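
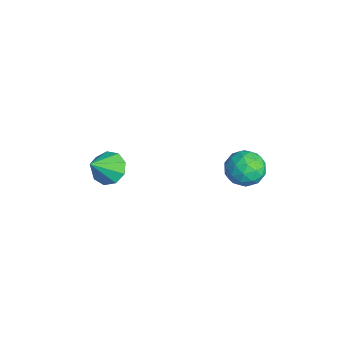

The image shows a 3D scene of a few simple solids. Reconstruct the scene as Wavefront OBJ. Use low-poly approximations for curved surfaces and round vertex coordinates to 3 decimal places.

v -1.159 4.788 0.707
v -0.376 4.474 1.137
v -1.864 3.466 1.023
v -1.081 3.152 1.453
v -1.586 3.852 1.841
v -1.15 4.669 1.646
v -1.09 3.271 0.514
v -0.654 4.088 0.319
v -0.334 3.536 1.018
v -0.641 3.896 1.838
v -1.599 4.044 0.322
v -1.906 4.404 1.142
v -0.706 4.747 0.894
v -1.534 3.193 1.266
v -1.831 3.605 1.494
v -1.371 3.42 1.747
v -1.16 4.862 1.193
v -0.701 4.677 1.446
v -1.412 4.312 1.86
v -1.539 3.263 0.714
v -1.08 3.078 0.967
v -0.869 4.52 0.413
v -0.409 4.335 0.666
v -0.828 3.628 0.3
v -0.221 4.011 1.077
v -0.635 3.234 1.263
v -0.64 3.304 0.711
v -0.384 3.784 0.596
v -0.401 4.222 1.559
v -0.816 3.445 1.745
v -1.112 3.857 1.973
v -0.856 4.337 1.858
v -0.376 3.671 1.489
v -1.424 4.495 0.415
v -1.839 3.718 0.601
v -1.384 3.603 0.302
v -1.128 4.083 0.187
v -1.605 4.706 0.897
v -2.019 3.929 1.083
v -1.856 4.156 1.564
v -1.6 4.636 1.449
v -1.864 4.269 0.671
v -3.796 -1.288 -0.187
v -3.005 -1.153 -0.498
v -3.184 -2.212 0.967
v -3.138 -0.741 -0.098
v -3.579 -0.586 0.259
v -4.121 -0.759 0.408
v -4.511 -1.18 0.278
v -4.566 -1.652 -0.07
v -4.261 -1.953 -0.472
v -3.738 -1.943 -0.742
v -3.242 -1.627 -0.752
f 1 38 17
f 38 12 41
f 17 41 6
f 38 41 17
f 1 17 13
f 17 6 18
f 13 18 2
f 17 18 13
f 1 13 22
f 13 2 23
f 22 23 8
f 13 23 22
f 1 22 34
f 22 8 37
f 34 37 11
f 22 37 34
f 1 34 38
f 34 11 42
f 38 42 12
f 34 42 38
f 2 18 29
f 18 6 32
f 29 32 10
f 18 32 29
f 6 41 19
f 41 12 40
f 19 40 5
f 41 40 19
f 12 42 39
f 42 11 35
f 39 35 3
f 42 35 39
f 11 37 36
f 37 8 24
f 36 24 7
f 37 24 36
f 8 23 28
f 23 2 25
f 28 25 9
f 23 25 28
f 4 30 16
f 30 10 31
f 16 31 5
f 30 31 16
f 4 16 14
f 16 5 15
f 14 15 3
f 16 15 14
f 4 14 21
f 14 3 20
f 21 20 7
f 14 20 21
f 4 21 26
f 21 7 27
f 26 27 9
f 21 27 26
f 4 26 30
f 26 9 33
f 30 33 10
f 26 33 30
f 5 31 19
f 31 10 32
f 19 32 6
f 31 32 19
f 3 15 39
f 15 5 40
f 39 40 12
f 15 40 39
f 7 20 36
f 20 3 35
f 36 35 11
f 20 35 36
f 9 27 28
f 27 7 24
f 28 24 8
f 27 24 28
f 10 33 29
f 33 9 25
f 29 25 2
f 33 25 29
f 44 43 46
f 44 46 45
f 46 43 47
f 46 47 45
f 47 43 48
f 47 48 45
f 48 43 49
f 48 49 45
f 49 43 50
f 49 50 45
f 50 43 51
f 50 51 45
f 51 43 52
f 51 52 45
f 52 43 53
f 52 53 45
f 53 43 44
f 53 44 45



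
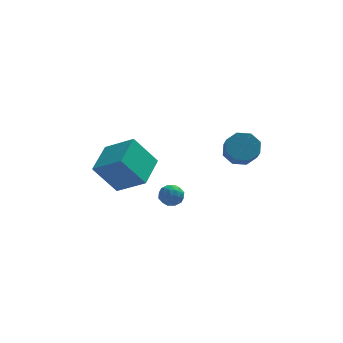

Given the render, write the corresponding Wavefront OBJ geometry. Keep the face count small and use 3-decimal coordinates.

v -1.636 -0.765 -2
v -1.288 -0.764 -2.564
v -2.372 -1.396 -2.456
v -2.024 -1.395 -3.02
v -1.788 -1.708 -2.485
v -1.334 -1.318 -2.203
v -2.326 -0.842 -2.817
v -1.872 -0.452 -2.535
v -1.714 -0.812 -3.068
v -1.382 -1.347 -2.863
v -2.278 -0.813 -2.157
v -1.946 -1.348 -1.952
v -1.397 -0.709 -2.242
v -2.263 -1.451 -2.778
v -2.124 -1.635 -2.464
v -1.919 -1.635 -2.795
v -1.424 -1.034 -2.03
v -1.22 -1.034 -2.361
v -1.514 -1.589 -2.315
v -2.44 -1.126 -2.659
v -2.236 -1.126 -2.99
v -1.741 -0.525 -2.225
v -1.536 -0.525 -2.556
v -2.146 -0.571 -2.705
v -1.443 -0.736 -2.87
v -1.876 -1.108 -3.138
v -2.054 -0.783 -3.018
v -1.787 -0.553 -2.852
v -1.248 -1.051 -2.749
v -1.68 -1.422 -3.017
v -1.542 -1.606 -2.703
v -1.275 -1.376 -2.538
v -1.499 -1.079 -3.046
v -1.98 -0.738 -2.003
v -2.412 -1.109 -2.271
v -2.385 -0.784 -2.482
v -2.118 -0.554 -2.317
v -1.784 -1.052 -1.882
v -2.217 -1.424 -2.15
v -1.873 -1.607 -2.168
v -1.606 -1.377 -2.002
v -2.161 -1.081 -1.974
v -4.378 -0.777 -2.282
v -5.511 -0.813 -0.733
v -3.714 0.924 -1.757
v -4.847 0.888 -0.208
v -3.053 -1.588 -1.332
v -4.186 -1.624 0.217
v -2.389 0.113 -0.807
v -3.522 0.077 0.742
v 1.51 -0.017 -0.212
v 1.932 0.511 0.351
v 1.972 -0.334 1.115
v 1.55 -0.863 0.552
v 1.263 0.542 0.42
v 1.303 -0.303 1.184
v 0.739 0.246 0.119
v 0.778 -0.599 0.883
v 0.666 -0.205 -0.376
v 0.706 -1.05 0.388
v 1.088 -0.546 -0.775
v 1.128 -1.391 -0.011
v 1.757 -0.577 -0.844
v 1.797 -1.422 -0.08
v 2.282 -0.281 -0.543
v 2.321 -1.126 0.221
v 2.354 0.17 -0.048
v 2.394 -0.675 0.716
f 1 38 17
f 38 12 41
f 17 41 6
f 38 41 17
f 1 17 13
f 17 6 18
f 13 18 2
f 17 18 13
f 1 13 22
f 13 2 23
f 22 23 8
f 13 23 22
f 1 22 34
f 22 8 37
f 34 37 11
f 22 37 34
f 1 34 38
f 34 11 42
f 38 42 12
f 34 42 38
f 2 18 29
f 18 6 32
f 29 32 10
f 18 32 29
f 6 41 19
f 41 12 40
f 19 40 5
f 41 40 19
f 12 42 39
f 42 11 35
f 39 35 3
f 42 35 39
f 11 37 36
f 37 8 24
f 36 24 7
f 37 24 36
f 8 23 28
f 23 2 25
f 28 25 9
f 23 25 28
f 4 30 16
f 30 10 31
f 16 31 5
f 30 31 16
f 4 16 14
f 16 5 15
f 14 15 3
f 16 15 14
f 4 14 21
f 14 3 20
f 21 20 7
f 14 20 21
f 4 21 26
f 21 7 27
f 26 27 9
f 21 27 26
f 4 26 30
f 26 9 33
f 30 33 10
f 26 33 30
f 5 31 19
f 31 10 32
f 19 32 6
f 31 32 19
f 3 15 39
f 15 5 40
f 39 40 12
f 15 40 39
f 7 20 36
f 20 3 35
f 36 35 11
f 20 35 36
f 9 27 28
f 27 7 24
f 28 24 8
f 27 24 28
f 10 33 29
f 33 9 25
f 29 25 2
f 33 25 29
f 44 46 43
f 47 44 43
f 43 46 45
f 45 47 43
f 44 50 46
f 48 44 47
f 48 50 44
f 46 50 45
f 49 47 45
f 45 50 49
f 49 48 47
f 50 48 49
f 52 51 55
f 52 55 53
f 53 55 56
f 53 56 54
f 55 51 57
f 55 57 56
f 56 57 58
f 56 58 54
f 57 51 59
f 57 59 58
f 58 59 60
f 58 60 54
f 59 51 61
f 59 61 60
f 60 61 62
f 60 62 54
f 61 51 63
f 61 63 62
f 62 63 64
f 62 64 54
f 63 51 65
f 63 65 64
f 64 65 66
f 64 66 54
f 65 51 67
f 65 67 66
f 66 67 68
f 66 68 54
f 67 51 52
f 67 52 68
f 68 52 53
f 68 53 54



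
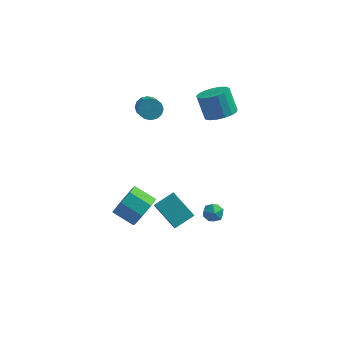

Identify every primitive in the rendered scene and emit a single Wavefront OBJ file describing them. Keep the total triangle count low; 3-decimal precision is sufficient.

v -3.473 2.458 2.671
v -3.098 2.222 2.194
v -2.733 1.147 3.013
v -3.107 1.382 3.489
v -2.896 2.425 2.371
v -2.531 1.35 3.19
v -2.849 2.637 2.629
v -2.484 1.562 3.447
v -2.969 2.801 2.897
v -2.604 1.726 3.716
v -3.224 2.873 3.105
v -2.859 1.797 3.924
v -3.545 2.833 3.196
v -3.18 1.758 4.015
v -3.847 2.693 3.147
v -3.482 1.618 3.966
v -4.049 2.49 2.97
v -3.684 1.415 3.789
v -4.096 2.278 2.713
v -3.731 1.203 3.531
v -3.976 2.114 2.444
v -3.611 1.039 3.263
v -3.721 2.043 2.236
v -3.356 0.967 3.055
v -3.4 2.082 2.145
v -3.035 1.007 2.964
v -0.087 -0.563 -3.012
v 0.28 -0.056 -3.09
v 0.56 -0.924 -2.31
v 0.927 -0.417 -2.388
v 0.361 -0.357 -2.118
v -0.039 -0.134 -2.552
v 0.879 -0.846 -2.848
v 0.479 -0.623 -3.282
v 0.878 -0.232 -2.989
v 0.557 0.071 -2.538
v 0.283 -1.051 -2.862
v -0.038 -0.748 -2.411
v 0.4 1.763 3.315
v 1.03 1.335 3.736
v 0.53 1.81 4.966
v -0.1 2.237 4.545
v 1.197 1.709 3.659
v 0.697 2.184 4.889
v 1.181 2.095 3.504
v 0.682 2.57 4.734
v 0.987 2.405 3.305
v 0.487 2.88 4.535
v 0.657 2.567 3.109
v 0.158 3.042 4.339
v 0.269 2.546 2.96
v -0.23 3.021 4.19
v -0.089 2.345 2.892
v -0.588 2.82 4.122
v -0.335 2.01 2.921
v -0.835 2.485 4.151
v -0.413 1.619 3.04
v -0.913 2.094 4.27
v -0.305 1.261 3.223
v -0.804 1.736 4.453
v -0.035 1.017 3.426
v -0.535 1.492 4.656
v 0.334 0.945 3.604
v -0.165 1.42 4.834
v 0.719 1.059 3.716
v 0.219 1.534 4.946
v -2.577 -3.118 -0.537
v -2.095 -2.659 0.154
v -3.2 -2.362 0.728
v -3.683 -2.822 0.037
v -2.269 -2.218 -0.408
v -3.374 -1.922 0.166
v -2.623 -2.305 -1.045
v -3.728 -2.009 -0.471
v -2.951 -2.868 -1.385
v -4.056 -2.572 -0.811
v -3.06 -3.578 -1.228
v -4.165 -3.281 -0.654
v -2.886 -4.018 -0.666
v -3.991 -3.722 -0.092
v -2.532 -3.931 -0.029
v -3.637 -3.635 0.545
v -2.204 -3.368 0.311
v -3.309 -3.072 0.885
v -1.396 -1.428 -3.388
v -1.12 -2.715 -1.99
v -2.586 -0.661 -2.447
v -2.31 -1.947 -1.049
v -0.57 -0.733 -2.911
v -0.294 -2.019 -1.513
v -1.76 0.035 -1.97
v -1.484 -1.252 -0.572
f 2 1 5
f 2 5 3
f 3 5 6
f 3 6 4
f 5 1 7
f 5 7 6
f 6 7 8
f 6 8 4
f 7 1 9
f 7 9 8
f 8 9 10
f 8 10 4
f 9 1 11
f 9 11 10
f 10 11 12
f 10 12 4
f 11 1 13
f 11 13 12
f 12 13 14
f 12 14 4
f 13 1 15
f 13 15 14
f 14 15 16
f 14 16 4
f 15 1 17
f 15 17 16
f 16 17 18
f 16 18 4
f 17 1 19
f 17 19 18
f 18 19 20
f 18 20 4
f 19 1 21
f 19 21 20
f 20 21 22
f 20 22 4
f 21 1 23
f 21 23 22
f 22 23 24
f 22 24 4
f 23 1 25
f 23 25 24
f 24 25 26
f 24 26 4
f 25 1 2
f 25 2 26
f 26 2 3
f 26 3 4
f 27 38 32
f 27 32 28
f 27 28 34
f 27 34 37
f 27 37 38
f 28 32 36
f 32 38 31
f 38 37 29
f 37 34 33
f 34 28 35
f 30 36 31
f 30 31 29
f 30 29 33
f 30 33 35
f 30 35 36
f 31 36 32
f 29 31 38
f 33 29 37
f 35 33 34
f 36 35 28
f 40 39 43
f 40 43 41
f 41 43 44
f 41 44 42
f 43 39 45
f 43 45 44
f 44 45 46
f 44 46 42
f 45 39 47
f 45 47 46
f 46 47 48
f 46 48 42
f 47 39 49
f 47 49 48
f 48 49 50
f 48 50 42
f 49 39 51
f 49 51 50
f 50 51 52
f 50 52 42
f 51 39 53
f 51 53 52
f 52 53 54
f 52 54 42
f 53 39 55
f 53 55 54
f 54 55 56
f 54 56 42
f 55 39 57
f 55 57 56
f 56 57 58
f 56 58 42
f 57 39 59
f 57 59 58
f 58 59 60
f 58 60 42
f 59 39 61
f 59 61 60
f 60 61 62
f 60 62 42
f 61 39 63
f 61 63 62
f 62 63 64
f 62 64 42
f 63 39 65
f 63 65 64
f 64 65 66
f 64 66 42
f 65 39 40
f 65 40 66
f 66 40 41
f 66 41 42
f 68 67 71
f 68 71 69
f 69 71 72
f 69 72 70
f 71 67 73
f 71 73 72
f 72 73 74
f 72 74 70
f 73 67 75
f 73 75 74
f 74 75 76
f 74 76 70
f 75 67 77
f 75 77 76
f 76 77 78
f 76 78 70
f 77 67 79
f 77 79 78
f 78 79 80
f 78 80 70
f 79 67 81
f 79 81 80
f 80 81 82
f 80 82 70
f 81 67 83
f 81 83 82
f 82 83 84
f 82 84 70
f 83 67 68
f 83 68 84
f 84 68 69
f 84 69 70
f 86 88 85
f 89 86 85
f 85 88 87
f 87 89 85
f 86 92 88
f 90 86 89
f 90 92 86
f 88 92 87
f 91 89 87
f 87 92 91
f 91 90 89
f 92 90 91



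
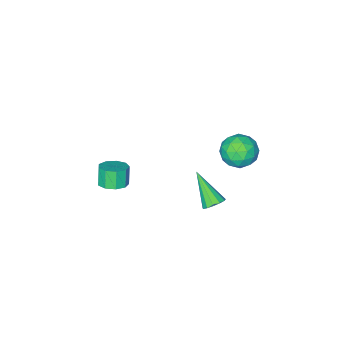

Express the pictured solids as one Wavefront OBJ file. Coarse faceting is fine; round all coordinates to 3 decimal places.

v 1.901 -2.739 -4.009
v 2.634 -3.001 -3.876
v 2.332 -3.324 -2.857
v 1.599 -3.061 -2.991
v 2.592 -2.484 -3.724
v 2.291 -2.807 -2.706
v 2.227 -2.086 -3.706
v 1.926 -2.409 -2.687
v 1.709 -1.993 -3.83
v 1.408 -2.316 -2.811
v 1.281 -2.249 -4.037
v 0.98 -2.572 -3.019
v 1.143 -2.734 -4.232
v 0.841 -3.057 -3.214
v 1.359 -3.221 -4.322
v 1.058 -3.544 -3.304
v 1.829 -3.482 -4.266
v 1.528 -3.805 -3.248
v 2.332 -3.395 -4.09
v 2.031 -3.718 -3.071
v -1.409 1.177 -4.702
v -0.777 1.091 -4.756
v -1.491 -0.317 -3.258
v -0.824 1.341 -4.5
v -1.057 1.539 -4.308
v -1.401 1.622 -4.242
v -1.748 1.564 -4.321
v -1.988 1.383 -4.522
v -2.043 1.137 -4.779
v -1.897 0.904 -5.013
v -1.597 0.758 -5.147
v -1.236 0.744 -5.14
v -0.931 0.869 -4.995
v -1.326 4.285 1.703
v -0.343 4.108 1.7
v -1.597 2.772 2.2
v -0.614 2.595 2.197
v -1.007 3.217 2.873
v -0.84 4.152 2.565
v -1.1 2.728 1.335
v -0.933 3.663 1.027
v -0.203 3.146 1.472
v -0.146 3.448 2.423
v -1.794 3.432 1.477
v -1.737 3.734 2.428
v -0.811 4.33 1.657
v -1.129 2.55 2.243
v -1.36 2.916 2.639
v -0.783 2.812 2.638
v -1.103 4.355 2.166
v -0.525 4.252 2.164
v -0.916 3.727 2.854
v -1.415 2.628 1.736
v -0.837 2.525 1.734
v -1.157 4.068 1.262
v -0.58 3.964 1.261
v -1.024 3.153 1.046
v -0.151 3.66 1.522
v -0.31 2.77 1.815
v -0.596 2.848 1.308
v -0.497 3.398 1.127
v -0.117 3.838 2.081
v -0.276 2.948 2.373
v -0.508 3.313 2.77
v -0.409 3.863 2.589
v -0.035 3.272 1.947
v -1.664 3.932 1.527
v -1.823 3.042 1.819
v -1.531 3.017 1.311
v -1.432 3.567 1.13
v -1.63 4.11 2.085
v -1.789 3.22 2.378
v -1.443 3.482 2.773
v -1.344 4.032 2.592
v -1.905 3.608 1.953
f 2 1 5
f 2 5 3
f 3 5 6
f 3 6 4
f 5 1 7
f 5 7 6
f 6 7 8
f 6 8 4
f 7 1 9
f 7 9 8
f 8 9 10
f 8 10 4
f 9 1 11
f 9 11 10
f 10 11 12
f 10 12 4
f 11 1 13
f 11 13 12
f 12 13 14
f 12 14 4
f 13 1 15
f 13 15 14
f 14 15 16
f 14 16 4
f 15 1 17
f 15 17 16
f 16 17 18
f 16 18 4
f 17 1 19
f 17 19 18
f 18 19 20
f 18 20 4
f 19 1 2
f 19 2 20
f 20 2 3
f 20 3 4
f 22 21 24
f 22 24 23
f 24 21 25
f 24 25 23
f 25 21 26
f 25 26 23
f 26 21 27
f 26 27 23
f 27 21 28
f 27 28 23
f 28 21 29
f 28 29 23
f 29 21 30
f 29 30 23
f 30 21 31
f 30 31 23
f 31 21 32
f 31 32 23
f 32 21 33
f 32 33 23
f 33 21 22
f 33 22 23
f 34 71 50
f 71 45 74
f 50 74 39
f 71 74 50
f 34 50 46
f 50 39 51
f 46 51 35
f 50 51 46
f 34 46 55
f 46 35 56
f 55 56 41
f 46 56 55
f 34 55 67
f 55 41 70
f 67 70 44
f 55 70 67
f 34 67 71
f 67 44 75
f 71 75 45
f 67 75 71
f 35 51 62
f 51 39 65
f 62 65 43
f 51 65 62
f 39 74 52
f 74 45 73
f 52 73 38
f 74 73 52
f 45 75 72
f 75 44 68
f 72 68 36
f 75 68 72
f 44 70 69
f 70 41 57
f 69 57 40
f 70 57 69
f 41 56 61
f 56 35 58
f 61 58 42
f 56 58 61
f 37 63 49
f 63 43 64
f 49 64 38
f 63 64 49
f 37 49 47
f 49 38 48
f 47 48 36
f 49 48 47
f 37 47 54
f 47 36 53
f 54 53 40
f 47 53 54
f 37 54 59
f 54 40 60
f 59 60 42
f 54 60 59
f 37 59 63
f 59 42 66
f 63 66 43
f 59 66 63
f 38 64 52
f 64 43 65
f 52 65 39
f 64 65 52
f 36 48 72
f 48 38 73
f 72 73 45
f 48 73 72
f 40 53 69
f 53 36 68
f 69 68 44
f 53 68 69
f 42 60 61
f 60 40 57
f 61 57 41
f 60 57 61
f 43 66 62
f 66 42 58
f 62 58 35
f 66 58 62



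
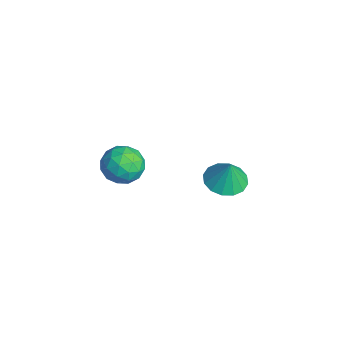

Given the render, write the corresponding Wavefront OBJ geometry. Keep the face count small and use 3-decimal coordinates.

v -0.4 2.932 -1.922
v 0.133 2.065 -1.995
v -0.06 3.028 -0.578
v 0.478 2.447 -2.109
v 0.588 2.96 -2.174
v 0.434 3.465 -2.171
v 0.056 3.827 -2.101
v -0.444 3.949 -1.984
v -0.932 3.799 -1.85
v -1.278 3.416 -1.735
v -1.388 2.904 -1.671
v -1.233 2.399 -1.673
v -0.855 2.037 -1.743
v -0.355 1.915 -1.86
v 0.443 -2.254 1.985
v 1.173 -1.727 1.528
v 1.527 -2.813 3.072
v 2.257 -2.286 2.615
v 1.527 -1.805 3.121
v 0.857 -1.46 2.449
v 1.843 -3.08 2.151
v 1.173 -2.735 1.479
v 2.038 -2.237 1.631
v 1.843 -1.449 2.231
v 0.857 -3.091 2.369
v 0.662 -2.303 2.969
v 0.713 -1.942 1.661
v 1.987 -2.598 2.939
v 1.558 -2.316 3.236
v 1.987 -2.006 2.968
v 0.528 -1.784 2.202
v 0.956 -1.474 1.934
v 1.165 -1.52 2.87
v 1.744 -3.066 2.666
v 2.172 -2.756 2.398
v 0.713 -2.534 1.632
v 1.142 -2.224 1.364
v 1.535 -3.02 1.73
v 1.65 -1.932 1.453
v 2.287 -2.26 2.092
v 2.044 -2.727 1.819
v 1.65 -2.524 1.424
v 1.536 -1.468 1.806
v 2.173 -1.797 2.445
v 1.744 -1.514 2.742
v 1.35 -1.311 2.347
v 2.044 -1.768 1.866
v 0.527 -2.743 2.155
v 1.164 -3.072 2.794
v 1.35 -3.229 2.253
v 0.956 -3.026 1.858
v 0.413 -2.28 2.508
v 1.05 -2.608 3.147
v 1.05 -2.016 3.176
v 0.656 -1.813 2.781
v 0.656 -2.772 2.734
f 2 1 4
f 2 4 3
f 4 1 5
f 4 5 3
f 5 1 6
f 5 6 3
f 6 1 7
f 6 7 3
f 7 1 8
f 7 8 3
f 8 1 9
f 8 9 3
f 9 1 10
f 9 10 3
f 10 1 11
f 10 11 3
f 11 1 12
f 11 12 3
f 12 1 13
f 12 13 3
f 13 1 14
f 13 14 3
f 14 1 2
f 14 2 3
f 15 52 31
f 52 26 55
f 31 55 20
f 52 55 31
f 15 31 27
f 31 20 32
f 27 32 16
f 31 32 27
f 15 27 36
f 27 16 37
f 36 37 22
f 27 37 36
f 15 36 48
f 36 22 51
f 48 51 25
f 36 51 48
f 15 48 52
f 48 25 56
f 52 56 26
f 48 56 52
f 16 32 43
f 32 20 46
f 43 46 24
f 32 46 43
f 20 55 33
f 55 26 54
f 33 54 19
f 55 54 33
f 26 56 53
f 56 25 49
f 53 49 17
f 56 49 53
f 25 51 50
f 51 22 38
f 50 38 21
f 51 38 50
f 22 37 42
f 37 16 39
f 42 39 23
f 37 39 42
f 18 44 30
f 44 24 45
f 30 45 19
f 44 45 30
f 18 30 28
f 30 19 29
f 28 29 17
f 30 29 28
f 18 28 35
f 28 17 34
f 35 34 21
f 28 34 35
f 18 35 40
f 35 21 41
f 40 41 23
f 35 41 40
f 18 40 44
f 40 23 47
f 44 47 24
f 40 47 44
f 19 45 33
f 45 24 46
f 33 46 20
f 45 46 33
f 17 29 53
f 29 19 54
f 53 54 26
f 29 54 53
f 21 34 50
f 34 17 49
f 50 49 25
f 34 49 50
f 23 41 42
f 41 21 38
f 42 38 22
f 41 38 42
f 24 47 43
f 47 23 39
f 43 39 16
f 47 39 43



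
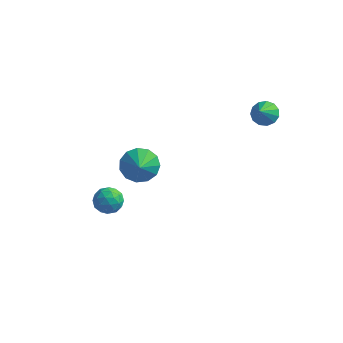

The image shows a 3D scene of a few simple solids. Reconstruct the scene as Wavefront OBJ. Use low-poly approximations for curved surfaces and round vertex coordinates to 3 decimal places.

v -3.18 1.191 -2.858
v -2.551 1.836 -2.448
v -2.8 0.429 -2.242
v -3.016 1.853 -2.14
v -3.533 1.659 -2.06
v -3.938 1.317 -2.233
v -4.102 0.934 -2.604
v -3.974 0.633 -3.056
v -3.594 0.509 -3.445
v -3.083 0.601 -3.647
v -2.602 0.881 -3.599
v -2.305 1.258 -3.315
v -2.286 1.614 -2.887
v -3.15 -3.408 -0.934
v -2.617 -3.241 -0.423
v -2.283 -3.779 -1.717
v -1.75 -3.612 -1.206
v -2.221 -4.192 -1.086
v -2.756 -3.964 -0.602
v -2.144 -3.056 -1.538
v -2.679 -2.828 -1.054
v -1.995 -3.024 -0.796
v -2.043 -3.726 -0.517
v -2.857 -3.294 -1.623
v -2.905 -3.996 -1.344
v -2.959 -3.292 -0.61
v -1.941 -3.728 -1.53
v -2.217 -4.069 -1.459
v -1.904 -3.971 -1.159
v -3.041 -3.717 -0.715
v -2.728 -3.619 -0.415
v -2.495 -4.178 -0.804
v -2.172 -3.401 -1.725
v -1.859 -3.303 -1.425
v -2.996 -3.049 -0.981
v -2.683 -2.951 -0.681
v -2.405 -2.842 -1.336
v -2.281 -3.066 -0.529
v -1.771 -3.284 -0.989
v -2.003 -2.958 -1.184
v -2.317 -2.823 -0.9
v -2.309 -3.479 -0.365
v -1.799 -3.696 -0.825
v -2.076 -4.038 -0.754
v -2.391 -3.903 -0.47
v -1.943 -3.351 -0.584
v -3.101 -3.324 -1.315
v -2.591 -3.541 -1.775
v -2.509 -3.117 -1.67
v -2.824 -2.982 -1.386
v -3.129 -3.736 -1.151
v -2.619 -3.954 -1.611
v -2.583 -4.197 -1.24
v -2.897 -4.062 -0.956
v -2.957 -3.669 -1.556
v 2.874 1.886 2.883
v 3.46 1.655 2.627
v 2.926 1.074 3.737
v 3.553 1.927 2.88
v 3.43 2.186 3.134
v 3.131 2.35 3.309
v 2.75 2.367 3.348
v 2.408 2.231 3.239
v 2.215 1.985 3.018
v 2.23 1.709 2.753
v 2.45 1.488 2.53
v 2.805 1.394 2.419
v 3.181 1.456 2.455
f 2 1 4
f 2 4 3
f 4 1 5
f 4 5 3
f 5 1 6
f 5 6 3
f 6 1 7
f 6 7 3
f 7 1 8
f 7 8 3
f 8 1 9
f 8 9 3
f 9 1 10
f 9 10 3
f 10 1 11
f 10 11 3
f 11 1 12
f 11 12 3
f 12 1 13
f 12 13 3
f 13 1 2
f 13 2 3
f 14 51 30
f 51 25 54
f 30 54 19
f 51 54 30
f 14 30 26
f 30 19 31
f 26 31 15
f 30 31 26
f 14 26 35
f 26 15 36
f 35 36 21
f 26 36 35
f 14 35 47
f 35 21 50
f 47 50 24
f 35 50 47
f 14 47 51
f 47 24 55
f 51 55 25
f 47 55 51
f 15 31 42
f 31 19 45
f 42 45 23
f 31 45 42
f 19 54 32
f 54 25 53
f 32 53 18
f 54 53 32
f 25 55 52
f 55 24 48
f 52 48 16
f 55 48 52
f 24 50 49
f 50 21 37
f 49 37 20
f 50 37 49
f 21 36 41
f 36 15 38
f 41 38 22
f 36 38 41
f 17 43 29
f 43 23 44
f 29 44 18
f 43 44 29
f 17 29 27
f 29 18 28
f 27 28 16
f 29 28 27
f 17 27 34
f 27 16 33
f 34 33 20
f 27 33 34
f 17 34 39
f 34 20 40
f 39 40 22
f 34 40 39
f 17 39 43
f 39 22 46
f 43 46 23
f 39 46 43
f 18 44 32
f 44 23 45
f 32 45 19
f 44 45 32
f 16 28 52
f 28 18 53
f 52 53 25
f 28 53 52
f 20 33 49
f 33 16 48
f 49 48 24
f 33 48 49
f 22 40 41
f 40 20 37
f 41 37 21
f 40 37 41
f 23 46 42
f 46 22 38
f 42 38 15
f 46 38 42
f 57 56 59
f 57 59 58
f 59 56 60
f 59 60 58
f 60 56 61
f 60 61 58
f 61 56 62
f 61 62 58
f 62 56 63
f 62 63 58
f 63 56 64
f 63 64 58
f 64 56 65
f 64 65 58
f 65 56 66
f 65 66 58
f 66 56 67
f 66 67 58
f 67 56 68
f 67 68 58
f 68 56 57
f 68 57 58



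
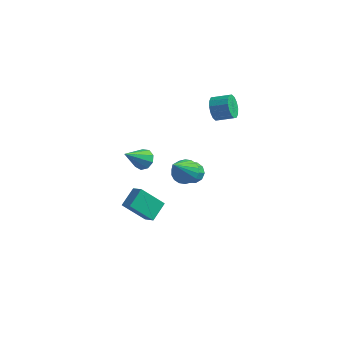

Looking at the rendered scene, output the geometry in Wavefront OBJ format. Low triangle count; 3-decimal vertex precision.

v 1.42 -0.378 -0.668
v 1.919 -0.879 -0.946
v 1.16 -1.602 1.068
v 2.115 -0.668 -0.768
v 2.173 -0.4 -0.571
v 2.083 -0.128 -0.392
v 1.86 0.095 -0.268
v 1.551 0.225 -0.224
v 1.216 0.234 -0.267
v 0.921 0.123 -0.39
v 0.725 -0.088 -0.567
v 0.667 -0.356 -0.765
v 0.758 -0.628 -0.944
v 0.98 -0.851 -1.068
v 1.289 -0.98 -1.112
v 1.625 -0.99 -1.069
v 0.741 2.927 -4.258
v 1.405 2.957 -4.115
v 1.243 2.004 -3.159
v 0.579 1.973 -3.302
v 1.207 3.236 -3.871
v 1.045 2.283 -2.915
v 0.83 3.396 -3.775
v 0.668 2.443 -2.818
v 0.42 3.378 -3.863
v 0.258 2.424 -2.907
v 0.132 3.186 -4.102
v -0.03 2.233 -3.146
v 0.077 2.896 -4.401
v -0.085 1.943 -3.445
v 0.275 2.617 -4.645
v 0.113 1.664 -3.689
v 0.652 2.457 -4.742
v 0.49 1.504 -3.785
v 1.062 2.476 -4.653
v 0.9 1.522 -3.697
v 1.35 2.667 -4.414
v 1.188 1.714 -3.458
v -1.506 -2.003 -3.013
v -1.251 -0.948 -2.5
v -0.321 -1.751 -4.119
v -0.066 -0.697 -3.607
v -0.894 -2.423 -2.453
v -0.639 -1.369 -1.941
v 0.291 -2.172 -3.56
v 0.546 -1.117 -3.047
v 0.192 -3.232 2.767
v 0.759 -3.436 2.912
v -0.452 -4.188 3.933
v 0.665 -3.093 3.142
v 0.35 -2.814 3.196
v -0.039 -2.731 3.05
v -0.321 -2.882 2.771
v -0.362 -3.197 2.49
v -0.145 -3.528 2.338
v 0.23 -3.721 2.387
v 0.587 -3.684 2.614
v 2.126 2.251 2.495
v 2.414 1.986 1.868
v 3.363 2.143 2.237
v 3.074 2.409 2.865
v 2.376 2.362 1.807
v 3.324 2.519 2.177
v 2.27 2.709 1.931
v 3.218 2.866 2.301
v 2.125 2.933 2.206
v 3.074 3.09 2.576
v 1.981 2.974 2.559
v 2.93 3.132 2.929
v 1.876 2.822 2.894
v 2.824 2.979 3.264
v 1.837 2.517 3.123
v 2.786 2.674 3.492
v 1.876 2.141 3.183
v 2.824 2.298 3.553
v 1.982 1.794 3.059
v 2.93 1.951 3.429
v 2.126 1.57 2.784
v 3.075 1.727 3.154
v 2.27 1.528 2.431
v 3.219 1.686 2.801
v 2.376 1.681 2.096
v 3.324 1.838 2.466
f 2 1 4
f 2 4 3
f 4 1 5
f 4 5 3
f 5 1 6
f 5 6 3
f 6 1 7
f 6 7 3
f 7 1 8
f 7 8 3
f 8 1 9
f 8 9 3
f 9 1 10
f 9 10 3
f 10 1 11
f 10 11 3
f 11 1 12
f 11 12 3
f 12 1 13
f 12 13 3
f 13 1 14
f 13 14 3
f 14 1 15
f 14 15 3
f 15 1 16
f 15 16 3
f 16 1 2
f 16 2 3
f 18 17 21
f 18 21 19
f 19 21 22
f 19 22 20
f 21 17 23
f 21 23 22
f 22 23 24
f 22 24 20
f 23 17 25
f 23 25 24
f 24 25 26
f 24 26 20
f 25 17 27
f 25 27 26
f 26 27 28
f 26 28 20
f 27 17 29
f 27 29 28
f 28 29 30
f 28 30 20
f 29 17 31
f 29 31 30
f 30 31 32
f 30 32 20
f 31 17 33
f 31 33 32
f 32 33 34
f 32 34 20
f 33 17 35
f 33 35 34
f 34 35 36
f 34 36 20
f 35 17 37
f 35 37 36
f 36 37 38
f 36 38 20
f 37 17 18
f 37 18 38
f 38 18 19
f 38 19 20
f 40 42 39
f 43 40 39
f 39 42 41
f 41 43 39
f 40 46 42
f 44 40 43
f 44 46 40
f 42 46 41
f 45 43 41
f 41 46 45
f 45 44 43
f 46 44 45
f 48 47 50
f 48 50 49
f 50 47 51
f 50 51 49
f 51 47 52
f 51 52 49
f 52 47 53
f 52 53 49
f 53 47 54
f 53 54 49
f 54 47 55
f 54 55 49
f 55 47 56
f 55 56 49
f 56 47 57
f 56 57 49
f 57 47 48
f 57 48 49
f 59 58 62
f 59 62 60
f 60 62 63
f 60 63 61
f 62 58 64
f 62 64 63
f 63 64 65
f 63 65 61
f 64 58 66
f 64 66 65
f 65 66 67
f 65 67 61
f 66 58 68
f 66 68 67
f 67 68 69
f 67 69 61
f 68 58 70
f 68 70 69
f 69 70 71
f 69 71 61
f 70 58 72
f 70 72 71
f 71 72 73
f 71 73 61
f 72 58 74
f 72 74 73
f 73 74 75
f 73 75 61
f 74 58 76
f 74 76 75
f 75 76 77
f 75 77 61
f 76 58 78
f 76 78 77
f 77 78 79
f 77 79 61
f 78 58 80
f 78 80 79
f 79 80 81
f 79 81 61
f 80 58 82
f 80 82 81
f 81 82 83
f 81 83 61
f 82 58 59
f 82 59 83
f 83 59 60
f 83 60 61



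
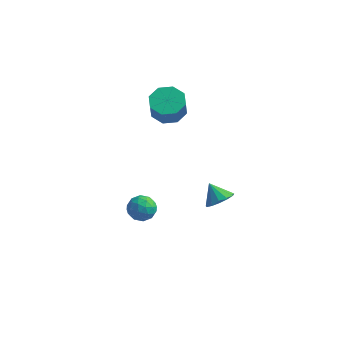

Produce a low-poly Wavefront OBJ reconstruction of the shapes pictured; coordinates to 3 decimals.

v -0.663 -2.317 -1.528
v -0.042 -2.408 -1.123
v -0.218 -3.052 -2.377
v 0.403 -3.143 -1.972
v -0.244 -3.431 -1.734
v -0.519 -2.976 -1.209
v 0.259 -2.484 -2.291
v -0.016 -2.029 -1.766
v 0.527 -2.511 -1.595
v 0.217 -3.096 -1.25
v -0.477 -2.364 -2.25
v -0.787 -2.949 -1.905
v -0.392 -2.298 -1.251
v 0.132 -3.162 -2.249
v -0.248 -3.331 -2.109
v 0.116 -3.385 -1.871
v -0.672 -2.632 -1.302
v -0.307 -2.685 -1.064
v -0.425 -3.287 -1.423
v 0.047 -2.775 -2.436
v 0.412 -2.828 -2.198
v -0.376 -2.075 -1.629
v -0.012 -2.129 -1.391
v 0.165 -2.173 -2.077
v 0.308 -2.412 -1.29
v 0.57 -2.844 -1.789
v 0.485 -2.457 -1.976
v 0.323 -2.19 -1.668
v 0.125 -2.756 -1.088
v 0.387 -3.188 -1.587
v 0.007 -3.357 -1.447
v -0.155 -3.09 -1.139
v 0.46 -2.817 -1.365
v -0.647 -2.272 -1.913
v -0.385 -2.704 -2.412
v -0.105 -2.37 -2.361
v -0.267 -2.103 -2.053
v -0.83 -2.616 -1.711
v -0.568 -3.048 -2.21
v -0.583 -3.27 -1.832
v -0.745 -3.003 -1.524
v -0.72 -2.643 -2.135
v 2.232 1.057 -3.556
v 2.749 1.567 -3.3
v 1.548 1.343 -2.744
v 2.5 1.778 -3.585
v 2.165 1.761 -3.861
v 1.852 1.52 -4.04
v 1.659 1.132 -4.065
v 1.648 0.72 -3.929
v 1.823 0.415 -3.675
v 2.127 0.314 -3.383
v 2.465 0.449 -3.146
v 2.729 0.776 -3.039
v 2.835 1.193 -3.097
v -1.515 3.613 0.021
v -0.91 4.286 0.237
v -0.761 3.8 1.335
v -1.365 3.127 1.119
v -1.581 4.458 0.404
v -1.431 3.972 1.502
v -2.212 4.135 0.347
v -2.062 3.649 1.445
v -2.435 3.506 0.099
v -2.286 3.02 1.197
v -2.119 2.94 -0.195
v -1.97 2.454 0.903
v -1.449 2.768 -0.362
v -1.299 2.282 0.736
v -0.818 3.091 -0.305
v -0.668 2.605 0.793
v -0.594 3.72 -0.057
v -0.445 3.234 1.041
f 1 38 17
f 38 12 41
f 17 41 6
f 38 41 17
f 1 17 13
f 17 6 18
f 13 18 2
f 17 18 13
f 1 13 22
f 13 2 23
f 22 23 8
f 13 23 22
f 1 22 34
f 22 8 37
f 34 37 11
f 22 37 34
f 1 34 38
f 34 11 42
f 38 42 12
f 34 42 38
f 2 18 29
f 18 6 32
f 29 32 10
f 18 32 29
f 6 41 19
f 41 12 40
f 19 40 5
f 41 40 19
f 12 42 39
f 42 11 35
f 39 35 3
f 42 35 39
f 11 37 36
f 37 8 24
f 36 24 7
f 37 24 36
f 8 23 28
f 23 2 25
f 28 25 9
f 23 25 28
f 4 30 16
f 30 10 31
f 16 31 5
f 30 31 16
f 4 16 14
f 16 5 15
f 14 15 3
f 16 15 14
f 4 14 21
f 14 3 20
f 21 20 7
f 14 20 21
f 4 21 26
f 21 7 27
f 26 27 9
f 21 27 26
f 4 26 30
f 26 9 33
f 30 33 10
f 26 33 30
f 5 31 19
f 31 10 32
f 19 32 6
f 31 32 19
f 3 15 39
f 15 5 40
f 39 40 12
f 15 40 39
f 7 20 36
f 20 3 35
f 36 35 11
f 20 35 36
f 9 27 28
f 27 7 24
f 28 24 8
f 27 24 28
f 10 33 29
f 33 9 25
f 29 25 2
f 33 25 29
f 44 43 46
f 44 46 45
f 46 43 47
f 46 47 45
f 47 43 48
f 47 48 45
f 48 43 49
f 48 49 45
f 49 43 50
f 49 50 45
f 50 43 51
f 50 51 45
f 51 43 52
f 51 52 45
f 52 43 53
f 52 53 45
f 53 43 54
f 53 54 45
f 54 43 55
f 54 55 45
f 55 43 44
f 55 44 45
f 57 56 60
f 57 60 58
f 58 60 61
f 58 61 59
f 60 56 62
f 60 62 61
f 61 62 63
f 61 63 59
f 62 56 64
f 62 64 63
f 63 64 65
f 63 65 59
f 64 56 66
f 64 66 65
f 65 66 67
f 65 67 59
f 66 56 68
f 66 68 67
f 67 68 69
f 67 69 59
f 68 56 70
f 68 70 69
f 69 70 71
f 69 71 59
f 70 56 72
f 70 72 71
f 71 72 73
f 71 73 59
f 72 56 57
f 72 57 73
f 73 57 58
f 73 58 59



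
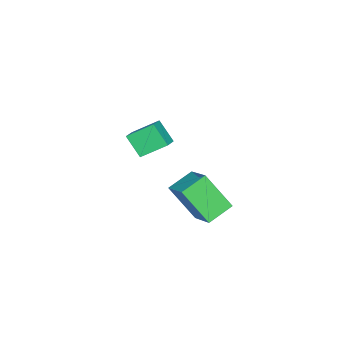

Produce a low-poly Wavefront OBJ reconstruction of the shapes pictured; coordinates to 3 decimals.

v -1.327 2.461 3.092
v -0.442 3.758 4.069
v -1.489 3.833 1.418
v -0.604 5.13 2.396
v -0.076 1.99 2.584
v 0.809 3.287 3.562
v -0.238 3.362 0.911
v 0.647 4.659 1.888
v -4.074 -2.764 1.672
v -4.75 -1.595 2.638
v -3.875 -1.808 0.655
v -4.551 -0.64 1.621
v -3.289 -2.58 1.999
v -3.965 -1.412 2.965
v -3.09 -1.625 0.982
v -3.766 -0.456 1.948
f 2 4 1
f 5 2 1
f 1 4 3
f 3 5 1
f 2 8 4
f 6 2 5
f 6 8 2
f 4 8 3
f 7 5 3
f 3 8 7
f 7 6 5
f 8 6 7
f 10 12 9
f 13 10 9
f 9 12 11
f 11 13 9
f 10 16 12
f 14 10 13
f 14 16 10
f 12 16 11
f 15 13 11
f 11 16 15
f 15 14 13
f 16 14 15



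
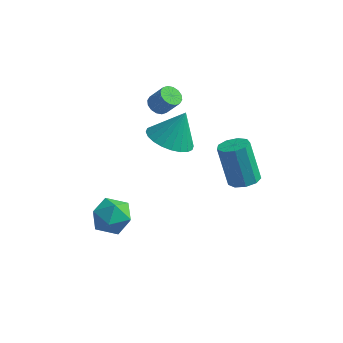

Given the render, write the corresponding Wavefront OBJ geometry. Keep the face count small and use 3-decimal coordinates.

v -2.798 0.832 -3.693
v -2.086 0.736 -3
v -2.874 -0.776 -3.84
v -2.162 -0.872 -3.147
v -3.069 -0.543 -2.888
v -3.021 0.451 -2.798
v -1.939 -0.491 -4.042
v -1.891 0.503 -3.952
v -1.554 -0.082 -3.216
v -2.253 -0.114 -2.502
v -2.707 0.074 -4.338
v -3.406 0.042 -3.624
v -2.005 3.442 1.52
v -1.605 3.647 1.221
v -0.975 3.644 2.061
v -1.375 3.438 2.36
v -1.74 3.869 1.323
v -1.11 3.866 2.163
v -1.946 3.977 1.478
v -1.317 3.974 2.318
v -2.168 3.941 1.644
v -1.538 3.938 2.484
v -2.346 3.771 1.777
v -1.717 3.768 2.617
v -2.433 3.514 1.841
v -1.803 3.51 2.681
v -2.405 3.236 1.819
v -1.775 3.233 2.659
v -2.27 3.014 1.717
v -1.64 3.011 2.557
v -2.063 2.906 1.562
v -1.434 2.903 2.402
v -1.842 2.942 1.396
v -1.212 2.939 2.236
v -1.663 3.112 1.263
v -1.034 3.109 2.103
v -1.577 3.37 1.199
v -0.947 3.366 2.039
v 1.942 3.702 -2.271
v 2.59 3.481 -2.018
v 1.927 3.737 -0.096
v 1.278 3.958 -0.349
v 2.592 3.976 -2.084
v 1.928 4.233 -0.161
v 2.289 4.343 -2.237
v 1.626 4.599 -0.314
v 1.824 4.41 -2.406
v 1.161 4.666 -0.483
v 1.414 4.145 -2.512
v 0.751 4.401 -0.59
v 1.251 3.673 -2.506
v 0.588 3.929 -0.583
v 1.411 3.215 -2.39
v 0.748 3.471 -0.467
v 1.819 2.984 -2.218
v 1.156 3.24 -0.295
v 2.285 3.09 -2.071
v 1.622 3.346 -0.149
v -0.59 1.677 1.131
v 0.438 1.691 0.801
v -0.13 2.243 2.589
v 0.311 2.077 0.691
v 0.046 2.403 0.648
v -0.315 2.617 0.678
v -0.718 2.689 0.778
v -1.102 2.606 0.931
v -1.408 2.382 1.115
v -1.589 2.051 1.301
v -1.618 1.662 1.462
v -1.491 1.276 1.572
v -1.227 0.95 1.615
v -0.866 0.736 1.584
v -0.462 0.664 1.485
v -0.079 0.747 1.332
v 0.227 0.971 1.148
v 0.408 1.302 0.961
f 1 12 6
f 1 6 2
f 1 2 8
f 1 8 11
f 1 11 12
f 2 6 10
f 6 12 5
f 12 11 3
f 11 8 7
f 8 2 9
f 4 10 5
f 4 5 3
f 4 3 7
f 4 7 9
f 4 9 10
f 5 10 6
f 3 5 12
f 7 3 11
f 9 7 8
f 10 9 2
f 14 13 17
f 14 17 15
f 15 17 18
f 15 18 16
f 17 13 19
f 17 19 18
f 18 19 20
f 18 20 16
f 19 13 21
f 19 21 20
f 20 21 22
f 20 22 16
f 21 13 23
f 21 23 22
f 22 23 24
f 22 24 16
f 23 13 25
f 23 25 24
f 24 25 26
f 24 26 16
f 25 13 27
f 25 27 26
f 26 27 28
f 26 28 16
f 27 13 29
f 27 29 28
f 28 29 30
f 28 30 16
f 29 13 31
f 29 31 30
f 30 31 32
f 30 32 16
f 31 13 33
f 31 33 32
f 32 33 34
f 32 34 16
f 33 13 35
f 33 35 34
f 34 35 36
f 34 36 16
f 35 13 37
f 35 37 36
f 36 37 38
f 36 38 16
f 37 13 14
f 37 14 38
f 38 14 15
f 38 15 16
f 40 39 43
f 40 43 41
f 41 43 44
f 41 44 42
f 43 39 45
f 43 45 44
f 44 45 46
f 44 46 42
f 45 39 47
f 45 47 46
f 46 47 48
f 46 48 42
f 47 39 49
f 47 49 48
f 48 49 50
f 48 50 42
f 49 39 51
f 49 51 50
f 50 51 52
f 50 52 42
f 51 39 53
f 51 53 52
f 52 53 54
f 52 54 42
f 53 39 55
f 53 55 54
f 54 55 56
f 54 56 42
f 55 39 57
f 55 57 56
f 56 57 58
f 56 58 42
f 57 39 40
f 57 40 58
f 58 40 41
f 58 41 42
f 60 59 62
f 60 62 61
f 62 59 63
f 62 63 61
f 63 59 64
f 63 64 61
f 64 59 65
f 64 65 61
f 65 59 66
f 65 66 61
f 66 59 67
f 66 67 61
f 67 59 68
f 67 68 61
f 68 59 69
f 68 69 61
f 69 59 70
f 69 70 61
f 70 59 71
f 70 71 61
f 71 59 72
f 71 72 61
f 72 59 73
f 72 73 61
f 73 59 74
f 73 74 61
f 74 59 75
f 74 75 61
f 75 59 76
f 75 76 61
f 76 59 60
f 76 60 61



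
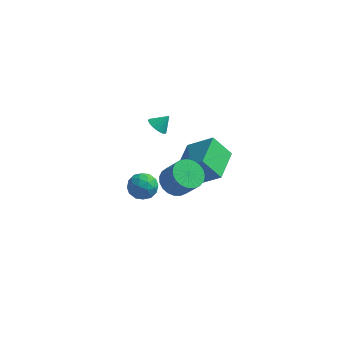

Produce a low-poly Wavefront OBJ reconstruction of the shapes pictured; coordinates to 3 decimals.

v -3.221 3.241 1.605
v -2.705 3.272 1.163
v -2.639 3.659 2.315
v -2.877 3.577 1.124
v -3.141 3.792 1.214
v -3.427 3.859 1.409
v -3.657 3.76 1.656
v -3.771 3.523 1.889
v -3.737 3.209 2.046
v -3.566 2.904 2.085
v -3.302 2.69 1.995
v -3.016 2.623 1.8
v -2.786 2.721 1.553
v -2.672 2.959 1.32
v -3.586 -0.136 0.252
v -2.806 0.265 -0.006
v -3.194 -1.365 -0.474
v -2.414 -0.964 -0.732
v -2.546 -1.184 0.146
v -2.788 -0.425 0.595
v -3.212 -0.675 -1.075
v -3.454 0.084 -0.626
v -2.574 -0.068 -0.826
v -2.163 -0.383 -0.072
v -3.837 -0.717 -0.408
v -3.426 -1.032 0.346
v -3.23 0.172 0.187
v -2.77 -1.272 -0.667
v -2.848 -1.402 -0.151
v -2.389 -1.166 -0.303
v -3.22 -0.233 0.54
v -2.761 0.003 0.388
v -2.609 -0.849 0.477
v -3.239 -1.103 -0.868
v -2.78 -0.867 -1.02
v -3.611 0.066 -0.177
v -3.152 0.302 -0.329
v -3.391 -0.251 -0.957
v -2.635 0.212 -0.447
v -2.405 -0.51 -0.874
v -2.874 -0.34 -1.075
v -3.016 0.106 -0.811
v -2.394 0.027 -0.003
v -2.164 -0.695 -0.43
v -2.241 -0.824 0.086
v -2.384 -0.378 0.349
v -2.258 -0.168 -0.485
v -3.836 -0.405 -0.05
v -3.606 -1.127 -0.477
v -3.616 -0.722 -0.829
v -3.759 -0.276 -0.566
v -3.595 -0.59 0.394
v -3.365 -1.312 -0.033
v -2.984 -1.206 0.331
v -3.126 -0.76 0.595
v -3.742 -0.932 0.005
v -0.568 -2.802 2.961
v 0.117 -3.122 2.402
v 0.952 -3.498 3.64
v 0.268 -3.178 4.199
v 0.218 -2.747 2.448
v 1.053 -3.123 3.686
v 0.183 -2.381 2.582
v 1.018 -2.758 3.82
v 0.019 -2.089 2.783
v 0.854 -2.465 4.02
v -0.247 -1.919 3.013
v 0.588 -2.296 4.251
v -0.569 -1.903 3.235
v 0.266 -2.279 4.473
v -0.89 -2.041 3.41
v -0.055 -2.418 4.648
v -1.155 -2.311 3.507
v -0.32 -2.688 4.745
v -1.319 -2.666 3.509
v -0.484 -3.043 4.747
v -1.353 -3.045 3.417
v -0.518 -3.421 4.655
v -1.251 -3.381 3.246
v -0.416 -3.758 4.484
v -1.031 -3.617 3.025
v -0.196 -3.994 4.263
v -0.73 -3.712 2.794
v 0.105 -4.089 4.032
v -0.402 -3.65 2.591
v 0.433 -4.027 3.829
v -0.102 -3.441 2.453
v 0.733 -3.818 3.691
v -2.003 2.79 -1.556
v -0.449 2.592 -0.296
v -1.921 4.925 -1.32
v -0.368 4.727 -0.06
v -0.932 2.893 -2.86
v 0.621 2.695 -1.6
v -0.851 5.028 -2.624
v 0.703 4.83 -1.364
f 2 1 4
f 2 4 3
f 4 1 5
f 4 5 3
f 5 1 6
f 5 6 3
f 6 1 7
f 6 7 3
f 7 1 8
f 7 8 3
f 8 1 9
f 8 9 3
f 9 1 10
f 9 10 3
f 10 1 11
f 10 11 3
f 11 1 12
f 11 12 3
f 12 1 13
f 12 13 3
f 13 1 14
f 13 14 3
f 14 1 2
f 14 2 3
f 15 52 31
f 52 26 55
f 31 55 20
f 52 55 31
f 15 31 27
f 31 20 32
f 27 32 16
f 31 32 27
f 15 27 36
f 27 16 37
f 36 37 22
f 27 37 36
f 15 36 48
f 36 22 51
f 48 51 25
f 36 51 48
f 15 48 52
f 48 25 56
f 52 56 26
f 48 56 52
f 16 32 43
f 32 20 46
f 43 46 24
f 32 46 43
f 20 55 33
f 55 26 54
f 33 54 19
f 55 54 33
f 26 56 53
f 56 25 49
f 53 49 17
f 56 49 53
f 25 51 50
f 51 22 38
f 50 38 21
f 51 38 50
f 22 37 42
f 37 16 39
f 42 39 23
f 37 39 42
f 18 44 30
f 44 24 45
f 30 45 19
f 44 45 30
f 18 30 28
f 30 19 29
f 28 29 17
f 30 29 28
f 18 28 35
f 28 17 34
f 35 34 21
f 28 34 35
f 18 35 40
f 35 21 41
f 40 41 23
f 35 41 40
f 18 40 44
f 40 23 47
f 44 47 24
f 40 47 44
f 19 45 33
f 45 24 46
f 33 46 20
f 45 46 33
f 17 29 53
f 29 19 54
f 53 54 26
f 29 54 53
f 21 34 50
f 34 17 49
f 50 49 25
f 34 49 50
f 23 41 42
f 41 21 38
f 42 38 22
f 41 38 42
f 24 47 43
f 47 23 39
f 43 39 16
f 47 39 43
f 58 57 61
f 58 61 59
f 59 61 62
f 59 62 60
f 61 57 63
f 61 63 62
f 62 63 64
f 62 64 60
f 63 57 65
f 63 65 64
f 64 65 66
f 64 66 60
f 65 57 67
f 65 67 66
f 66 67 68
f 66 68 60
f 67 57 69
f 67 69 68
f 68 69 70
f 68 70 60
f 69 57 71
f 69 71 70
f 70 71 72
f 70 72 60
f 71 57 73
f 71 73 72
f 72 73 74
f 72 74 60
f 73 57 75
f 73 75 74
f 74 75 76
f 74 76 60
f 75 57 77
f 75 77 76
f 76 77 78
f 76 78 60
f 77 57 79
f 77 79 78
f 78 79 80
f 78 80 60
f 79 57 81
f 79 81 80
f 80 81 82
f 80 82 60
f 81 57 83
f 81 83 82
f 82 83 84
f 82 84 60
f 83 57 85
f 83 85 84
f 84 85 86
f 84 86 60
f 85 57 87
f 85 87 86
f 86 87 88
f 86 88 60
f 87 57 58
f 87 58 88
f 88 58 59
f 88 59 60
f 90 92 89
f 93 90 89
f 89 92 91
f 91 93 89
f 90 96 92
f 94 90 93
f 94 96 90
f 92 96 91
f 95 93 91
f 91 96 95
f 95 94 93
f 96 94 95



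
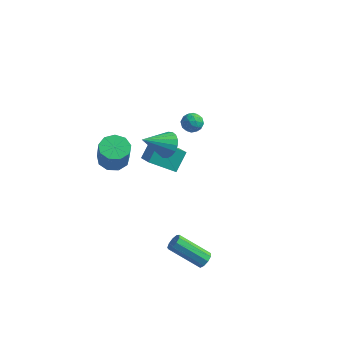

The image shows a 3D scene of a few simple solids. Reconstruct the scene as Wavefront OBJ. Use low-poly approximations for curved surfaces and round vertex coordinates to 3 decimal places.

v 0.097 1.125 -0.139
v 0.426 1.483 0.558
v -0.917 0.075 0.879
v 0.126 1.702 0.485
v -0.179 1.806 0.288
v -0.43 1.776 0.006
v -0.576 1.616 -0.304
v -0.589 1.36 -0.582
v -0.466 1.056 -0.772
v -0.231 0.767 -0.836
v 0.069 0.548 -0.763
v 0.374 0.444 -0.566
v 0.625 0.474 -0.284
v 0.771 0.634 0.026
v 0.784 0.89 0.304
v 0.661 1.194 0.494
v 1.487 1.2 2.582
v 1.949 0.839 2.321
v 1.451 0.561 3.399
v 1.913 0.2 3.138
v 2.049 0.789 3.352
v 2.071 1.184 2.847
v 1.329 0.216 2.873
v 1.351 0.611 2.368
v 1.851 0.231 2.5
v 2.296 0.586 2.797
v 1.104 0.814 2.923
v 1.549 1.169 3.22
v 1.721 1.075 2.38
v 1.679 0.325 3.34
v 1.759 0.671 3.466
v 2.03 0.459 3.313
v 1.793 1.278 2.689
v 2.064 1.066 2.536
v 2.123 1.037 3.142
v 1.336 0.334 3.184
v 1.607 0.122 3.031
v 1.37 0.941 2.407
v 1.641 0.729 2.254
v 1.277 0.363 2.578
v 1.935 0.506 2.331
v 1.914 0.131 2.812
v 1.571 0.14 2.656
v 1.584 0.372 2.359
v 2.196 0.715 2.506
v 2.175 0.339 2.986
v 2.255 0.685 3.112
v 2.268 0.917 2.815
v 2.139 0.357 2.611
v 1.225 1.061 2.734
v 1.204 0.685 3.214
v 1.132 0.483 2.905
v 1.145 0.715 2.608
v 1.486 1.269 2.908
v 1.465 0.894 3.389
v 1.816 1.028 3.361
v 1.829 1.26 3.064
v 1.261 1.043 3.109
v -0.86 -3.485 2.595
v -0.039 -3.537 2.424
v 0.221 -3.847 3.775
v -0.6 -3.795 3.945
v -0.175 -2.999 2.574
v 0.085 -3.309 3.925
v -0.632 -2.689 2.733
v -0.372 -2.998 4.084
v -1.195 -2.751 2.828
v -0.935 -3.061 4.178
v -1.602 -3.157 2.813
v -1.341 -3.466 4.164
v -1.661 -3.716 2.696
v -1.401 -4.026 4.047
v -1.346 -4.168 2.532
v -1.086 -4.477 3.883
v -0.803 -4.3 2.397
v -0.543 -4.609 3.748
v -0.287 -4.051 2.355
v -0.027 -4.36 3.705
v 4.249 -3.404 -4.242
v 4.545 -3.339 -3.819
v 2.886 -3.63 -2.615
v 2.591 -3.696 -3.038
v 4.413 -3.026 -3.925
v 2.754 -3.317 -2.721
v 4.205 -2.89 -4.179
v 2.546 -3.181 -2.976
v 4.017 -2.995 -4.463
v 2.358 -3.286 -3.259
v 3.939 -3.291 -4.643
v 2.28 -3.582 -3.44
v 4.005 -3.641 -4.635
v 2.346 -3.932 -3.432
v 4.186 -3.879 -4.444
v 2.527 -4.171 -3.24
v 4.397 -3.896 -4.157
v 2.738 -4.187 -2.954
v 4.538 -3.683 -3.911
v 2.879 -3.974 -2.707
v -1.182 1.435 -2.53
v -1.022 2.441 -1.599
v -2.05 2.329 -3.346
v -1.89 3.335 -2.415
v 0.21 2.005 -3.385
v 0.37 3.011 -2.454
v -0.658 2.899 -4.201
v -0.498 3.905 -3.27
f 2 1 4
f 2 4 3
f 4 1 5
f 4 5 3
f 5 1 6
f 5 6 3
f 6 1 7
f 6 7 3
f 7 1 8
f 7 8 3
f 8 1 9
f 8 9 3
f 9 1 10
f 9 10 3
f 10 1 11
f 10 11 3
f 11 1 12
f 11 12 3
f 12 1 13
f 12 13 3
f 13 1 14
f 13 14 3
f 14 1 15
f 14 15 3
f 15 1 16
f 15 16 3
f 16 1 2
f 16 2 3
f 17 54 33
f 54 28 57
f 33 57 22
f 54 57 33
f 17 33 29
f 33 22 34
f 29 34 18
f 33 34 29
f 17 29 38
f 29 18 39
f 38 39 24
f 29 39 38
f 17 38 50
f 38 24 53
f 50 53 27
f 38 53 50
f 17 50 54
f 50 27 58
f 54 58 28
f 50 58 54
f 18 34 45
f 34 22 48
f 45 48 26
f 34 48 45
f 22 57 35
f 57 28 56
f 35 56 21
f 57 56 35
f 28 58 55
f 58 27 51
f 55 51 19
f 58 51 55
f 27 53 52
f 53 24 40
f 52 40 23
f 53 40 52
f 24 39 44
f 39 18 41
f 44 41 25
f 39 41 44
f 20 46 32
f 46 26 47
f 32 47 21
f 46 47 32
f 20 32 30
f 32 21 31
f 30 31 19
f 32 31 30
f 20 30 37
f 30 19 36
f 37 36 23
f 30 36 37
f 20 37 42
f 37 23 43
f 42 43 25
f 37 43 42
f 20 42 46
f 42 25 49
f 46 49 26
f 42 49 46
f 21 47 35
f 47 26 48
f 35 48 22
f 47 48 35
f 19 31 55
f 31 21 56
f 55 56 28
f 31 56 55
f 23 36 52
f 36 19 51
f 52 51 27
f 36 51 52
f 25 43 44
f 43 23 40
f 44 40 24
f 43 40 44
f 26 49 45
f 49 25 41
f 45 41 18
f 49 41 45
f 60 59 63
f 60 63 61
f 61 63 64
f 61 64 62
f 63 59 65
f 63 65 64
f 64 65 66
f 64 66 62
f 65 59 67
f 65 67 66
f 66 67 68
f 66 68 62
f 67 59 69
f 67 69 68
f 68 69 70
f 68 70 62
f 69 59 71
f 69 71 70
f 70 71 72
f 70 72 62
f 71 59 73
f 71 73 72
f 72 73 74
f 72 74 62
f 73 59 75
f 73 75 74
f 74 75 76
f 74 76 62
f 75 59 77
f 75 77 76
f 76 77 78
f 76 78 62
f 77 59 60
f 77 60 78
f 78 60 61
f 78 61 62
f 80 79 83
f 80 83 81
f 81 83 84
f 81 84 82
f 83 79 85
f 83 85 84
f 84 85 86
f 84 86 82
f 85 79 87
f 85 87 86
f 86 87 88
f 86 88 82
f 87 79 89
f 87 89 88
f 88 89 90
f 88 90 82
f 89 79 91
f 89 91 90
f 90 91 92
f 90 92 82
f 91 79 93
f 91 93 92
f 92 93 94
f 92 94 82
f 93 79 95
f 93 95 94
f 94 95 96
f 94 96 82
f 95 79 97
f 95 97 96
f 96 97 98
f 96 98 82
f 97 79 80
f 97 80 98
f 98 80 81
f 98 81 82
f 100 102 99
f 103 100 99
f 99 102 101
f 101 103 99
f 100 106 102
f 104 100 103
f 104 106 100
f 102 106 101
f 105 103 101
f 101 106 105
f 105 104 103
f 106 104 105



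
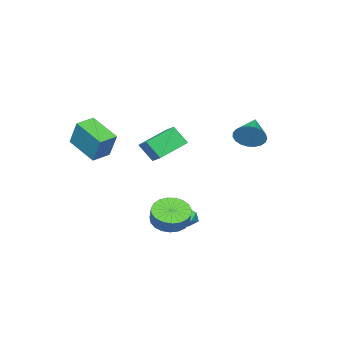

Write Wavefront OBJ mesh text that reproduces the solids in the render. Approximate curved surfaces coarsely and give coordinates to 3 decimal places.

v 2.883 -4.678 2.454
v 3.152 -3.831 4.076
v 2.901 -2.881 1.511
v 3.17 -2.033 3.133
v 4.05 -4.767 2.307
v 4.319 -3.919 3.929
v 4.068 -2.969 1.364
v 4.337 -2.122 2.986
v -3.21 1.824 2.388
v -2.723 1.641 3.194
v -4.71 0.936 3.092
v -2.892 1.993 3.277
v -3.116 2.315 3.207
v -3.356 2.553 2.994
v -3.571 2.665 2.677
v -3.724 2.631 2.31
v -3.788 2.457 1.956
v -3.751 2.174 1.677
v -3.621 1.831 1.52
v -3.42 1.486 1.514
v -3.183 1.199 1.659
v -2.95 1.021 1.93
v -2.762 0.981 2.28
v -2.652 1.087 2.648
v -2.638 1.321 2.972
v 3.089 1.757 -1.967
v 3.786 0.953 -1.847
v 4.127 1.379 -0.974
v 3.431 2.183 -1.093
v 4.023 1.247 -2.083
v 4.364 1.673 -1.209
v 4.099 1.629 -2.298
v 4.44 2.054 -1.425
v 4 2.033 -2.457
v 4.341 2.458 -1.583
v 3.744 2.389 -2.53
v 4.085 2.815 -1.657
v 3.374 2.636 -2.506
v 3.716 3.062 -1.633
v 2.956 2.731 -2.389
v 3.297 3.157 -1.516
v 2.56 2.658 -2.199
v 2.902 3.083 -1.325
v 2.256 2.429 -1.969
v 2.598 2.854 -1.095
v 2.096 2.084 -1.738
v 2.438 2.509 -0.864
v 2.108 1.682 -1.547
v 2.449 2.108 -0.673
v 2.289 1.293 -1.428
v 2.631 1.719 -0.555
v 2.609 0.985 -1.403
v 2.95 1.411 -0.529
v 3.012 0.81 -1.475
v 3.353 1.236 -0.601
v 3.428 0.799 -1.632
v 3.769 1.225 -0.759
v 2.239 0.677 4.013
v 2.645 1.628 4.581
v 1.959 1.415 2.98
v 2.365 2.366 3.548
v 3.975 0.354 3.312
v 4.381 1.305 3.88
v 3.695 1.092 2.279
v 4.101 2.043 2.847
v -0.66 0.398 -3.677
v -0.002 0.43 -3.458
v -0.698 -0.69 -3.402
v -0.04 -0.658 -3.183
v -0.54 -0.33 -2.831
v -0.517 0.343 -3
v -0.183 -0.603 -3.86
v -0.16 0.07 -4.029
v 0.292 -0.188 -3.57
v 0.072 -0.02 -2.934
v -0.772 -0.24 -3.926
v -0.992 -0.072 -3.29
f 2 4 1
f 5 2 1
f 1 4 3
f 3 5 1
f 2 8 4
f 6 2 5
f 6 8 2
f 4 8 3
f 7 5 3
f 3 8 7
f 7 6 5
f 8 6 7
f 10 9 12
f 10 12 11
f 12 9 13
f 12 13 11
f 13 9 14
f 13 14 11
f 14 9 15
f 14 15 11
f 15 9 16
f 15 16 11
f 16 9 17
f 16 17 11
f 17 9 18
f 17 18 11
f 18 9 19
f 18 19 11
f 19 9 20
f 19 20 11
f 20 9 21
f 20 21 11
f 21 9 22
f 21 22 11
f 22 9 23
f 22 23 11
f 23 9 24
f 23 24 11
f 24 9 25
f 24 25 11
f 25 9 10
f 25 10 11
f 27 26 30
f 27 30 28
f 28 30 31
f 28 31 29
f 30 26 32
f 30 32 31
f 31 32 33
f 31 33 29
f 32 26 34
f 32 34 33
f 33 34 35
f 33 35 29
f 34 26 36
f 34 36 35
f 35 36 37
f 35 37 29
f 36 26 38
f 36 38 37
f 37 38 39
f 37 39 29
f 38 26 40
f 38 40 39
f 39 40 41
f 39 41 29
f 40 26 42
f 40 42 41
f 41 42 43
f 41 43 29
f 42 26 44
f 42 44 43
f 43 44 45
f 43 45 29
f 44 26 46
f 44 46 45
f 45 46 47
f 45 47 29
f 46 26 48
f 46 48 47
f 47 48 49
f 47 49 29
f 48 26 50
f 48 50 49
f 49 50 51
f 49 51 29
f 50 26 52
f 50 52 51
f 51 52 53
f 51 53 29
f 52 26 54
f 52 54 53
f 53 54 55
f 53 55 29
f 54 26 56
f 54 56 55
f 55 56 57
f 55 57 29
f 56 26 27
f 56 27 57
f 57 27 28
f 57 28 29
f 59 61 58
f 62 59 58
f 58 61 60
f 60 62 58
f 59 65 61
f 63 59 62
f 63 65 59
f 61 65 60
f 64 62 60
f 60 65 64
f 64 63 62
f 65 63 64
f 66 77 71
f 66 71 67
f 66 67 73
f 66 73 76
f 66 76 77
f 67 71 75
f 71 77 70
f 77 76 68
f 76 73 72
f 73 67 74
f 69 75 70
f 69 70 68
f 69 68 72
f 69 72 74
f 69 74 75
f 70 75 71
f 68 70 77
f 72 68 76
f 74 72 73
f 75 74 67



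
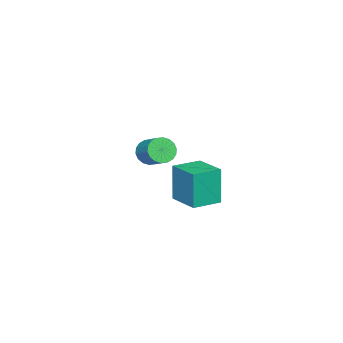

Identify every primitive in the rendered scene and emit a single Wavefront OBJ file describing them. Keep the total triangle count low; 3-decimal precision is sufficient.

v -3.628 -3.858 -1.929
v -3.169 -4.459 -1.521
v -2.452 -3.423 -0.802
v -2.912 -2.822 -1.211
v -2.958 -4.388 -1.832
v -2.242 -3.352 -1.114
v -2.881 -4.213 -2.163
v -2.164 -3.177 -1.445
v -2.951 -3.967 -2.448
v -2.235 -2.931 -1.73
v -3.156 -3.699 -2.63
v -2.439 -2.663 -1.912
v -3.454 -3.463 -2.673
v -2.737 -2.427 -1.955
v -3.787 -3.305 -2.569
v -3.07 -2.269 -1.85
v -4.088 -3.257 -2.338
v -3.371 -2.221 -1.619
v -4.298 -3.328 -2.026
v -3.582 -2.292 -1.308
v -4.376 -3.503 -1.695
v -3.659 -2.467 -0.977
v -4.305 -3.749 -1.41
v -3.589 -2.713 -0.692
v -4.101 -4.017 -1.228
v -3.384 -2.981 -0.51
v -3.803 -4.253 -1.185
v -3.086 -3.217 -0.467
v -3.47 -4.411 -1.29
v -2.753 -3.375 -0.571
v 3.137 0.488 -0.981
v 2.894 0.372 1.152
v 1.79 1.364 -1.086
v 1.547 1.248 1.047
v 4.113 2.012 -0.787
v 3.87 1.896 1.346
v 2.766 2.888 -0.892
v 2.523 2.772 1.241
f 2 1 5
f 2 5 3
f 3 5 6
f 3 6 4
f 5 1 7
f 5 7 6
f 6 7 8
f 6 8 4
f 7 1 9
f 7 9 8
f 8 9 10
f 8 10 4
f 9 1 11
f 9 11 10
f 10 11 12
f 10 12 4
f 11 1 13
f 11 13 12
f 12 13 14
f 12 14 4
f 13 1 15
f 13 15 14
f 14 15 16
f 14 16 4
f 15 1 17
f 15 17 16
f 16 17 18
f 16 18 4
f 17 1 19
f 17 19 18
f 18 19 20
f 18 20 4
f 19 1 21
f 19 21 20
f 20 21 22
f 20 22 4
f 21 1 23
f 21 23 22
f 22 23 24
f 22 24 4
f 23 1 25
f 23 25 24
f 24 25 26
f 24 26 4
f 25 1 27
f 25 27 26
f 26 27 28
f 26 28 4
f 27 1 29
f 27 29 28
f 28 29 30
f 28 30 4
f 29 1 2
f 29 2 30
f 30 2 3
f 30 3 4
f 32 34 31
f 35 32 31
f 31 34 33
f 33 35 31
f 32 38 34
f 36 32 35
f 36 38 32
f 34 38 33
f 37 35 33
f 33 38 37
f 37 36 35
f 38 36 37



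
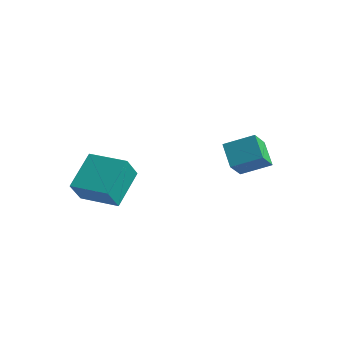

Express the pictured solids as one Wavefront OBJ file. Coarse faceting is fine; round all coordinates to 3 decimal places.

v 2.392 2.628 3.354
v 2.451 1.664 4.354
v 3.556 3.32 3.953
v 3.615 2.355 4.952
v 3.205 1.905 2.608
v 3.264 0.94 3.607
v 4.369 2.596 3.206
v 4.428 1.632 4.206
v -1.673 -3.708 3.303
v -1.83 -2.038 4.318
v -1.634 -3.019 2.178
v -1.79 -1.35 3.193
v 0.17 -3.61 3.427
v 0.014 -1.941 4.442
v 0.21 -2.922 2.302
v 0.053 -1.252 3.317
f 2 4 1
f 5 2 1
f 1 4 3
f 3 5 1
f 2 8 4
f 6 2 5
f 6 8 2
f 4 8 3
f 7 5 3
f 3 8 7
f 7 6 5
f 8 6 7
f 10 12 9
f 13 10 9
f 9 12 11
f 11 13 9
f 10 16 12
f 14 10 13
f 14 16 10
f 12 16 11
f 15 13 11
f 11 16 15
f 15 14 13
f 16 14 15



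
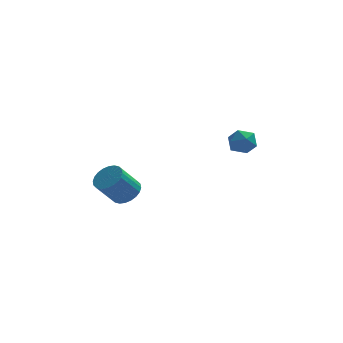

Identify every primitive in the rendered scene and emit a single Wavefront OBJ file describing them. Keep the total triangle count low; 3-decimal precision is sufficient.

v 2.252 3.746 2.538
v 2.756 3.459 2.036
v 1.584 2.701 2.464
v 2.088 2.414 1.962
v 2.292 2.514 2.695
v 2.705 3.16 2.741
v 1.635 3 1.759
v 2.048 3.646 1.805
v 2.375 2.998 1.554
v 2.781 2.698 2.132
v 1.559 3.462 2.368
v 1.965 3.162 2.946
v -3.191 0.551 0.552
v -2.629 0.067 0.761
v -3.448 -0.375 1.937
v -4.009 0.109 1.728
v -2.55 0.316 0.909
v -3.369 -0.126 2.086
v -2.569 0.601 1.003
v -3.388 0.159 2.18
v -2.682 0.878 1.028
v -3.501 0.436 2.205
v -2.873 1.106 0.981
v -3.692 0.664 2.158
v -3.112 1.248 0.868
v -3.931 0.806 2.045
v -3.363 1.285 0.707
v -4.182 0.843 1.884
v -3.588 1.21 0.523
v -4.407 0.768 1.699
v -3.752 1.035 0.343
v -4.571 0.593 1.519
v -3.831 0.786 0.194
v -4.65 0.344 1.371
v -3.812 0.501 0.1
v -4.631 0.059 1.277
v -3.699 0.224 0.075
v -4.518 -0.218 1.252
v -3.508 -0.004 0.122
v -4.327 -0.446 1.299
v -3.269 -0.146 0.235
v -4.088 -0.588 1.412
v -3.018 -0.183 0.396
v -3.837 -0.625 1.573
v -2.793 -0.108 0.581
v -3.612 -0.55 1.757
f 1 12 6
f 1 6 2
f 1 2 8
f 1 8 11
f 1 11 12
f 2 6 10
f 6 12 5
f 12 11 3
f 11 8 7
f 8 2 9
f 4 10 5
f 4 5 3
f 4 3 7
f 4 7 9
f 4 9 10
f 5 10 6
f 3 5 12
f 7 3 11
f 9 7 8
f 10 9 2
f 14 13 17
f 14 17 15
f 15 17 18
f 15 18 16
f 17 13 19
f 17 19 18
f 18 19 20
f 18 20 16
f 19 13 21
f 19 21 20
f 20 21 22
f 20 22 16
f 21 13 23
f 21 23 22
f 22 23 24
f 22 24 16
f 23 13 25
f 23 25 24
f 24 25 26
f 24 26 16
f 25 13 27
f 25 27 26
f 26 27 28
f 26 28 16
f 27 13 29
f 27 29 28
f 28 29 30
f 28 30 16
f 29 13 31
f 29 31 30
f 30 31 32
f 30 32 16
f 31 13 33
f 31 33 32
f 32 33 34
f 32 34 16
f 33 13 35
f 33 35 34
f 34 35 36
f 34 36 16
f 35 13 37
f 35 37 36
f 36 37 38
f 36 38 16
f 37 13 39
f 37 39 38
f 38 39 40
f 38 40 16
f 39 13 41
f 39 41 40
f 40 41 42
f 40 42 16
f 41 13 43
f 41 43 42
f 42 43 44
f 42 44 16
f 43 13 45
f 43 45 44
f 44 45 46
f 44 46 16
f 45 13 14
f 45 14 46
f 46 14 15
f 46 15 16



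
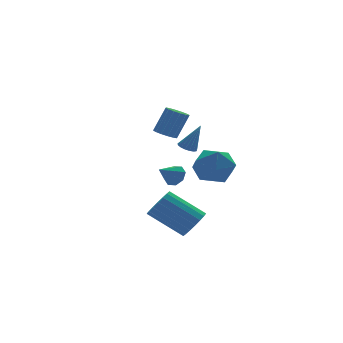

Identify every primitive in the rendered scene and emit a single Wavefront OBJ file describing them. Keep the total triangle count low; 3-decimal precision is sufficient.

v -1.981 -1.63 2.378
v -1.513 -1.506 2.219
v -1.419 -1.93 3.802
v -1.605 -1.295 2.3
v -1.783 -1.16 2.399
v -2.006 -1.133 2.493
v -2.224 -1.22 2.561
v -2.386 -1.401 2.587
v -2.456 -1.634 2.565
v -2.416 -1.866 2.5
v -2.277 -2.044 2.408
v -2.07 -2.127 2.308
v -1.843 -2.096 2.225
v -1.647 -1.959 2.177
v -1.528 -1.746 2.175
v -2.25 -3.194 -2.125
v -1.724 -3.342 -1.422
v -3.164 -2.333 -0.133
v -3.69 -2.186 -0.835
v -1.597 -2.991 -1.555
v -3.037 -1.983 -0.265
v -1.6 -2.681 -1.801
v -3.039 -1.672 -0.511
v -1.731 -2.472 -2.11
v -3.171 -1.463 -0.821
v -1.965 -2.406 -2.423
v -3.405 -1.397 -1.134
v -2.256 -2.496 -2.677
v -3.695 -1.488 -1.387
v -2.545 -2.725 -2.821
v -3.985 -1.716 -1.532
v -2.776 -3.047 -2.827
v -4.216 -2.038 -1.538
v -2.903 -3.397 -2.695
v -4.343 -2.389 -1.405
v -2.901 -3.708 -2.449
v -4.34 -2.699 -1.159
v -2.769 -3.917 -2.139
v -4.209 -2.908 -0.85
v -2.535 -3.983 -1.826
v -3.975 -2.974 -0.537
v -2.245 -3.892 -1.573
v -3.684 -2.884 -0.283
v -1.955 -3.664 -1.428
v -3.395 -2.655 -0.139
v -1.076 3.5 1.548
v -0.5 3.699 1.27
v 0.193 3.739 2.734
v -0.384 3.54 3.012
v -0.671 3.993 1.343
v 0.022 4.032 2.807
v -0.95 4.154 1.471
v -0.257 4.193 2.934
v -1.263 4.14 1.619
v -0.57 4.179 3.083
v -1.526 3.954 1.749
v -0.833 3.994 3.213
v -1.669 3.647 1.825
v -0.976 3.687 3.288
v -1.653 3.301 1.826
v -0.96 3.341 3.29
v -1.482 3.008 1.753
v -0.789 3.047 3.217
v -1.203 2.847 1.626
v -0.51 2.886 3.089
v -0.89 2.861 1.477
v -0.197 2.9 2.941
v -0.627 3.046 1.347
v 0.066 3.086 2.811
v -0.484 3.353 1.272
v 0.209 3.393 2.735
v -1.82 0.343 -0.194
v -1.434 -0.097 0.132
v -2.8 -0.023 0.474
v -1.448 0.361 0.363
v -1.68 0.808 0.267
v -1.994 0.983 -0.098
v -2.207 0.782 -0.52
v -2.193 0.325 -0.75
v -1.961 -0.123 -0.655
v -1.647 -0.297 -0.289
v -0.628 -0.431 1.623
v 0.502 -0.848 1.433
v -1.282 -1.512 0.107
v -0.152 -1.929 -0.083
v -0.768 -2.267 0.914
v -0.364 -1.599 1.851
v -0.416 -0.761 -0.311
v -0.012 -0.093 0.626
v 0.633 -1.052 0.238
v 0.416 -1.983 0.995
v -1.196 -0.377 0.545
v -1.413 -1.308 1.302
f 2 1 4
f 2 4 3
f 4 1 5
f 4 5 3
f 5 1 6
f 5 6 3
f 6 1 7
f 6 7 3
f 7 1 8
f 7 8 3
f 8 1 9
f 8 9 3
f 9 1 10
f 9 10 3
f 10 1 11
f 10 11 3
f 11 1 12
f 11 12 3
f 12 1 13
f 12 13 3
f 13 1 14
f 13 14 3
f 14 1 15
f 14 15 3
f 15 1 2
f 15 2 3
f 17 16 20
f 17 20 18
f 18 20 21
f 18 21 19
f 20 16 22
f 20 22 21
f 21 22 23
f 21 23 19
f 22 16 24
f 22 24 23
f 23 24 25
f 23 25 19
f 24 16 26
f 24 26 25
f 25 26 27
f 25 27 19
f 26 16 28
f 26 28 27
f 27 28 29
f 27 29 19
f 28 16 30
f 28 30 29
f 29 30 31
f 29 31 19
f 30 16 32
f 30 32 31
f 31 32 33
f 31 33 19
f 32 16 34
f 32 34 33
f 33 34 35
f 33 35 19
f 34 16 36
f 34 36 35
f 35 36 37
f 35 37 19
f 36 16 38
f 36 38 37
f 37 38 39
f 37 39 19
f 38 16 40
f 38 40 39
f 39 40 41
f 39 41 19
f 40 16 42
f 40 42 41
f 41 42 43
f 41 43 19
f 42 16 44
f 42 44 43
f 43 44 45
f 43 45 19
f 44 16 17
f 44 17 45
f 45 17 18
f 45 18 19
f 47 46 50
f 47 50 48
f 48 50 51
f 48 51 49
f 50 46 52
f 50 52 51
f 51 52 53
f 51 53 49
f 52 46 54
f 52 54 53
f 53 54 55
f 53 55 49
f 54 46 56
f 54 56 55
f 55 56 57
f 55 57 49
f 56 46 58
f 56 58 57
f 57 58 59
f 57 59 49
f 58 46 60
f 58 60 59
f 59 60 61
f 59 61 49
f 60 46 62
f 60 62 61
f 61 62 63
f 61 63 49
f 62 46 64
f 62 64 63
f 63 64 65
f 63 65 49
f 64 46 66
f 64 66 65
f 65 66 67
f 65 67 49
f 66 46 68
f 66 68 67
f 67 68 69
f 67 69 49
f 68 46 70
f 68 70 69
f 69 70 71
f 69 71 49
f 70 46 47
f 70 47 71
f 71 47 48
f 71 48 49
f 73 72 75
f 73 75 74
f 75 72 76
f 75 76 74
f 76 72 77
f 76 77 74
f 77 72 78
f 77 78 74
f 78 72 79
f 78 79 74
f 79 72 80
f 79 80 74
f 80 72 81
f 80 81 74
f 81 72 73
f 81 73 74
f 82 93 87
f 82 87 83
f 82 83 89
f 82 89 92
f 82 92 93
f 83 87 91
f 87 93 86
f 93 92 84
f 92 89 88
f 89 83 90
f 85 91 86
f 85 86 84
f 85 84 88
f 85 88 90
f 85 90 91
f 86 91 87
f 84 86 93
f 88 84 92
f 90 88 89
f 91 90 83



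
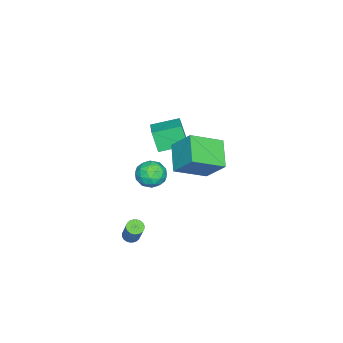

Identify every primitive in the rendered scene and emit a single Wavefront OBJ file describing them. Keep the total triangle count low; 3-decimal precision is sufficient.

v -5.023 -2.504 -0.191
v -5.257 -3.012 1.169
v -3.587 -1.779 0.327
v -3.821 -2.287 1.687
v -4.139 -3.973 -0.587
v -4.373 -4.481 0.773
v -2.703 -3.248 -0.069
v -2.937 -3.756 1.291
v -3.892 -3.414 -2.339
v -3.209 -3.064 -2.996
v -2.931 -4.696 -2.024
v -2.248 -4.346 -2.681
v -2.411 -3.857 -1.813
v -3.005 -3.065 -2.007
v -3.135 -4.695 -3.013
v -3.729 -3.903 -3.207
v -2.742 -3.856 -3.412
v -2.294 -3.338 -2.67
v -3.846 -4.422 -2.35
v -3.398 -3.904 -1.608
v -3.635 -3.126 -2.695
v -2.505 -4.634 -2.325
v -2.601 -4.346 -1.814
v -2.199 -4.141 -2.2
v -3.515 -3.127 -2.114
v -3.114 -2.921 -2.5
v -2.644 -3.387 -1.805
v -3.026 -4.839 -2.52
v -2.625 -4.633 -2.906
v -3.941 -3.619 -2.82
v -3.539 -3.414 -3.206
v -3.496 -4.373 -3.215
v -2.959 -3.386 -3.326
v -2.394 -4.14 -3.14
v -2.915 -4.345 -3.335
v -3.265 -3.879 -3.45
v -2.696 -3.082 -2.89
v -2.131 -3.835 -2.704
v -2.226 -3.548 -2.194
v -2.576 -3.082 -2.309
v -2.421 -3.547 -3.134
v -4.009 -3.925 -2.316
v -3.444 -4.678 -2.13
v -3.564 -4.678 -2.711
v -3.914 -4.212 -2.826
v -3.746 -3.62 -1.88
v -3.181 -4.374 -1.694
v -2.875 -3.881 -1.57
v -3.225 -3.415 -1.685
v -3.719 -4.213 -1.886
v 2.791 -2.503 -2.945
v 3.219 -2.4 -3.204
v 4.017 -1.774 -1.633
v 3.589 -1.877 -1.375
v 3.12 -2.229 -3.222
v 3.918 -1.602 -1.651
v 2.971 -2.099 -3.198
v 3.769 -1.472 -1.628
v 2.795 -2.03 -3.136
v 3.593 -1.404 -1.565
v 2.618 -2.034 -3.045
v 3.416 -1.407 -1.474
v 2.468 -2.109 -2.938
v 3.266 -1.482 -1.368
v 2.366 -2.244 -2.833
v 3.164 -1.617 -1.262
v 2.33 -2.419 -2.745
v 3.128 -1.792 -1.174
v 2.363 -2.606 -2.687
v 3.161 -1.98 -1.116
v 2.462 -2.778 -2.669
v 3.26 -2.151 -1.098
v 2.611 -2.908 -2.692
v 3.409 -2.281 -1.122
v 2.787 -2.976 -2.755
v 3.585 -2.35 -1.184
v 2.964 -2.973 -2.846
v 3.762 -2.346 -1.275
v 3.114 -2.898 -2.952
v 3.912 -2.271 -1.382
v 3.216 -2.763 -3.058
v 4.014 -2.136 -1.487
v 3.252 -2.588 -3.146
v 4.05 -1.961 -1.575
v -3.238 -1.249 -0.509
v -3.14 -2.037 0.048
v -3.96 -0.817 0.231
v -3.861 -1.605 0.788
v -2.139 -0.615 0.192
v -2.04 -1.403 0.749
v -2.86 -0.183 0.932
v -2.762 -0.971 1.489
v 0.637 -1.003 3.612
v 0.919 0.205 4.998
v -0.674 0.395 2.661
v -0.392 1.603 4.047
v 2.072 -0.283 2.693
v 2.354 0.925 4.079
v 0.761 1.115 1.742
v 1.043 2.323 3.128
f 2 4 1
f 5 2 1
f 1 4 3
f 3 5 1
f 2 8 4
f 6 2 5
f 6 8 2
f 4 8 3
f 7 5 3
f 3 8 7
f 7 6 5
f 8 6 7
f 9 46 25
f 46 20 49
f 25 49 14
f 46 49 25
f 9 25 21
f 25 14 26
f 21 26 10
f 25 26 21
f 9 21 30
f 21 10 31
f 30 31 16
f 21 31 30
f 9 30 42
f 30 16 45
f 42 45 19
f 30 45 42
f 9 42 46
f 42 19 50
f 46 50 20
f 42 50 46
f 10 26 37
f 26 14 40
f 37 40 18
f 26 40 37
f 14 49 27
f 49 20 48
f 27 48 13
f 49 48 27
f 20 50 47
f 50 19 43
f 47 43 11
f 50 43 47
f 19 45 44
f 45 16 32
f 44 32 15
f 45 32 44
f 16 31 36
f 31 10 33
f 36 33 17
f 31 33 36
f 12 38 24
f 38 18 39
f 24 39 13
f 38 39 24
f 12 24 22
f 24 13 23
f 22 23 11
f 24 23 22
f 12 22 29
f 22 11 28
f 29 28 15
f 22 28 29
f 12 29 34
f 29 15 35
f 34 35 17
f 29 35 34
f 12 34 38
f 34 17 41
f 38 41 18
f 34 41 38
f 13 39 27
f 39 18 40
f 27 40 14
f 39 40 27
f 11 23 47
f 23 13 48
f 47 48 20
f 23 48 47
f 15 28 44
f 28 11 43
f 44 43 19
f 28 43 44
f 17 35 36
f 35 15 32
f 36 32 16
f 35 32 36
f 18 41 37
f 41 17 33
f 37 33 10
f 41 33 37
f 52 51 55
f 52 55 53
f 53 55 56
f 53 56 54
f 55 51 57
f 55 57 56
f 56 57 58
f 56 58 54
f 57 51 59
f 57 59 58
f 58 59 60
f 58 60 54
f 59 51 61
f 59 61 60
f 60 61 62
f 60 62 54
f 61 51 63
f 61 63 62
f 62 63 64
f 62 64 54
f 63 51 65
f 63 65 64
f 64 65 66
f 64 66 54
f 65 51 67
f 65 67 66
f 66 67 68
f 66 68 54
f 67 51 69
f 67 69 68
f 68 69 70
f 68 70 54
f 69 51 71
f 69 71 70
f 70 71 72
f 70 72 54
f 71 51 73
f 71 73 72
f 72 73 74
f 72 74 54
f 73 51 75
f 73 75 74
f 74 75 76
f 74 76 54
f 75 51 77
f 75 77 76
f 76 77 78
f 76 78 54
f 77 51 79
f 77 79 78
f 78 79 80
f 78 80 54
f 79 51 81
f 79 81 80
f 80 81 82
f 80 82 54
f 81 51 83
f 81 83 82
f 82 83 84
f 82 84 54
f 83 51 52
f 83 52 84
f 84 52 53
f 84 53 54
f 86 88 85
f 89 86 85
f 85 88 87
f 87 89 85
f 86 92 88
f 90 86 89
f 90 92 86
f 88 92 87
f 91 89 87
f 87 92 91
f 91 90 89
f 92 90 91
f 94 96 93
f 97 94 93
f 93 96 95
f 95 97 93
f 94 100 96
f 98 94 97
f 98 100 94
f 96 100 95
f 99 97 95
f 95 100 99
f 99 98 97
f 100 98 99

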